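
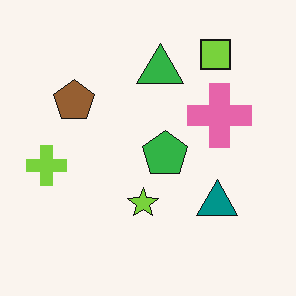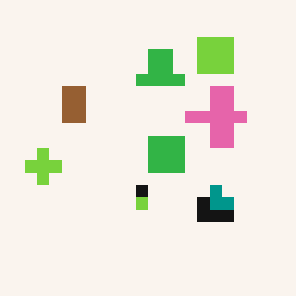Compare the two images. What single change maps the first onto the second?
This is the original image heavily pixelated into large blocks.

Shapes are reduced to large square blocks; fine edges and outlines are lost — a downscale-then-upscale (mosaic) effect.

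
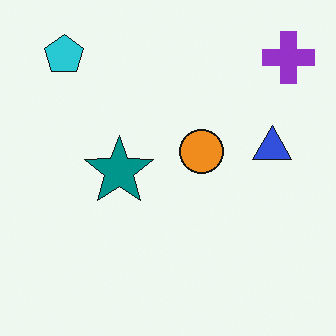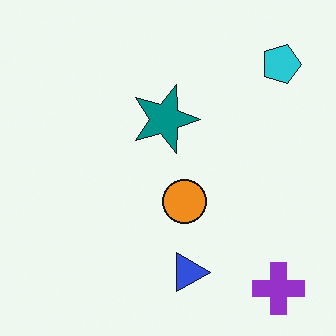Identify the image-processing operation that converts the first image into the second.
The second image is the first rotated 90° clockwise.

The purple cross sits in the top-right of the first image and the bottom-right of the second — consistent with a whole-image 90° clockwise rotation.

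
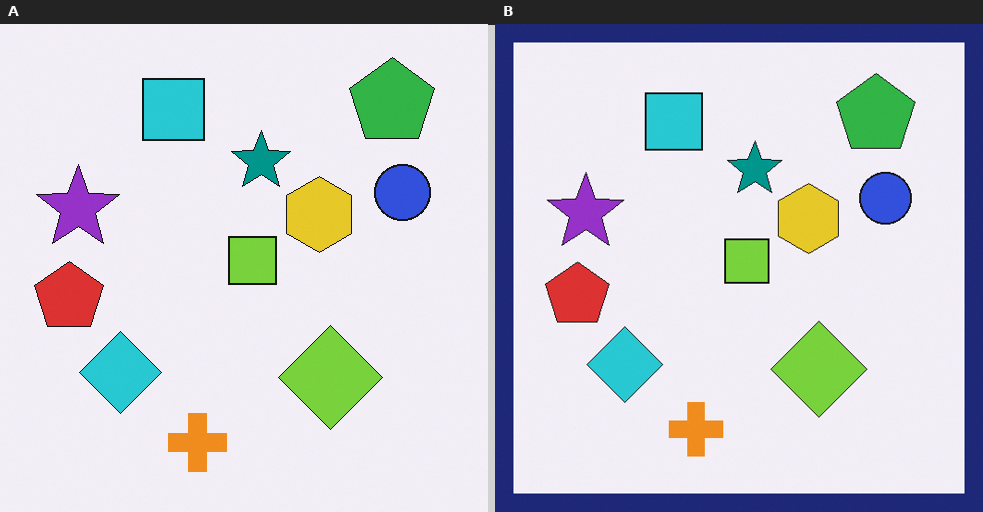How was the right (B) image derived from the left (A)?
The image was framed with a navy border.

A solid navy frame runs around the edge of the right (B) image, with the content slightly shrunk inside it.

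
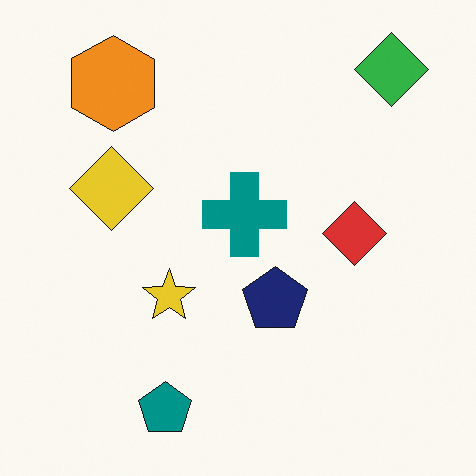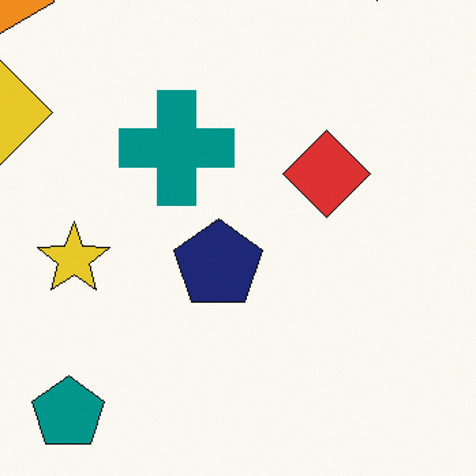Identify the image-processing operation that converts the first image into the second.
It was cropped slightly and scaled back up.

The visible shapes are larger and the field of view is narrower; shapes near the original edges may be partly or wholly outside the frame — a crop-and-rescale.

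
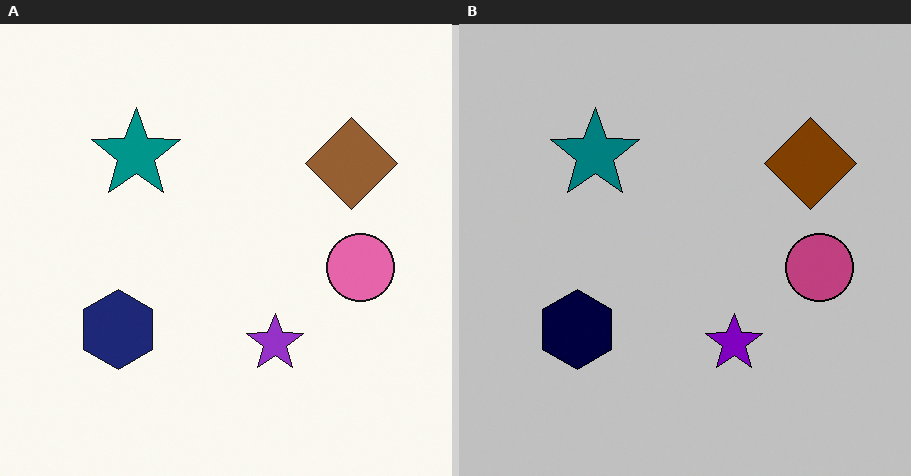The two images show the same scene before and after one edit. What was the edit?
Heavily posterized to just a handful of flat colors.

Each flat color has snapped to a coarser quantized level — most visibly, the near-white background has dropped to a flat grey.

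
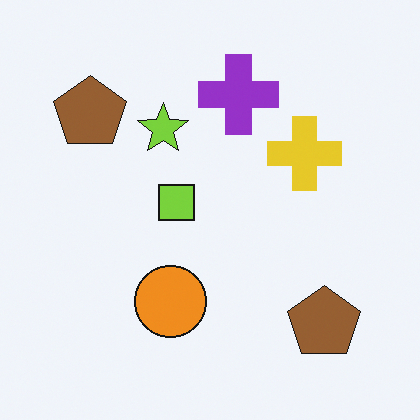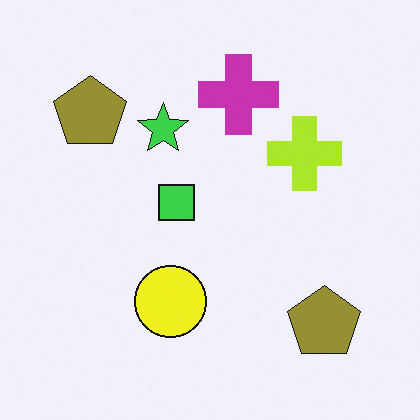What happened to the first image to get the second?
The transformation is: hue-shifted slightly.

Every shape's color has rotated by the same amount around the hue wheel — a uniform hue shift.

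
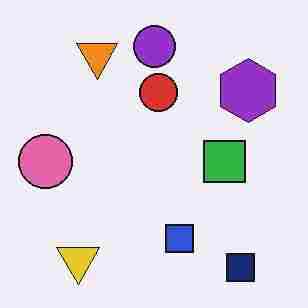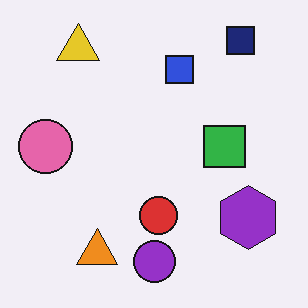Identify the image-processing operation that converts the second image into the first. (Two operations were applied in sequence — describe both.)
The first image is the second flipped vertically (top ↔ bottom), then heavily JPEG-compressed with obvious blocking artifacts.

The navy square is in the top-right of the second image and the bottom-right of the first — shapes on opposite sides of the horizontal midline have swapped in a mirror flip. Blocky 8×8 compression artifacts appear around shape edges and the flat background shows ringing — characteristic JPEG degradation.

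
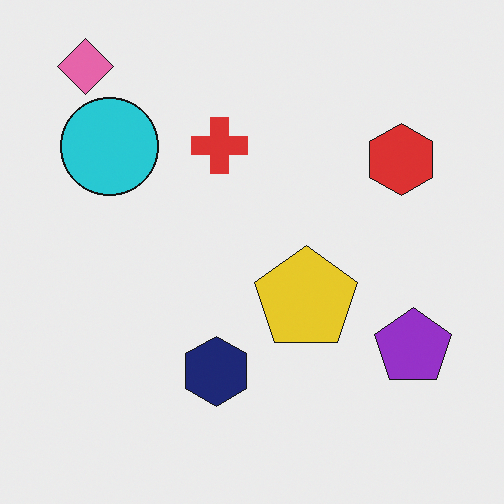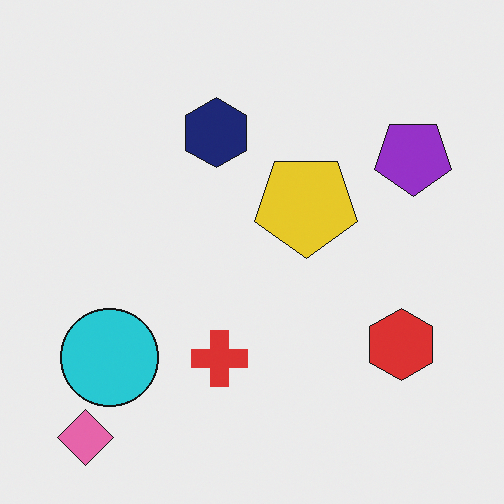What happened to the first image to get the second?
The transformation is: flipped vertically (top ↔ bottom).

The pink diamond is in the top-left of the first image and the bottom-left of the second — shapes on opposite sides of the horizontal midline have swapped in a mirror flip.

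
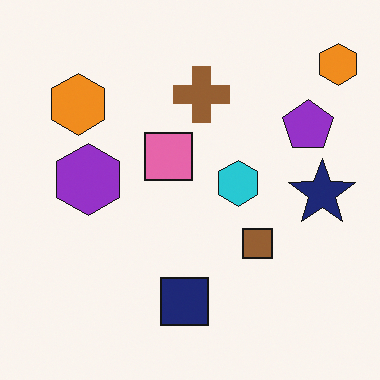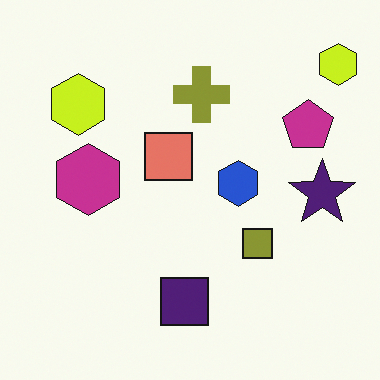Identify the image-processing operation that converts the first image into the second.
The image was hue-shifted slightly.

Every shape's color has rotated by the same amount around the hue wheel — a uniform hue shift.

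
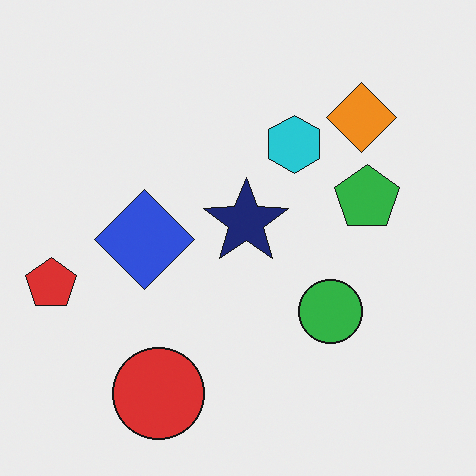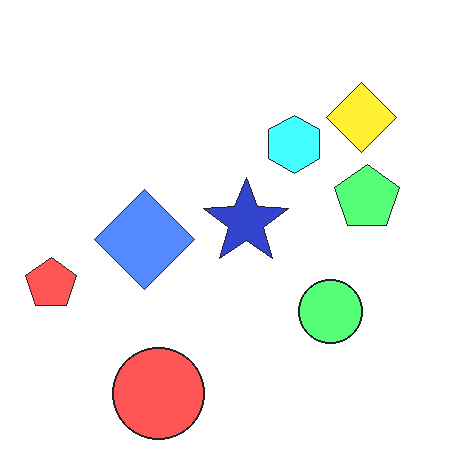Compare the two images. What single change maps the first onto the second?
The second image is the first substantially brightened.

Every pixel — background and shapes alike — is uniformly brightened.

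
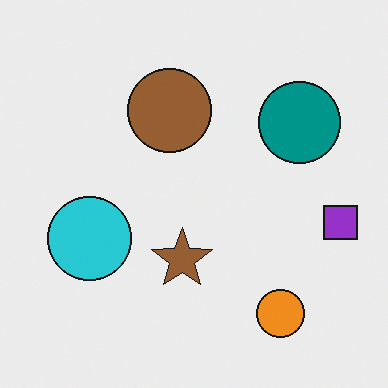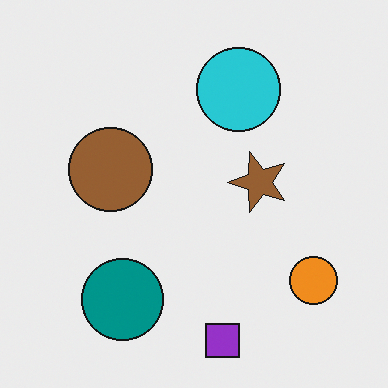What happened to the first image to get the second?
Transposed (reflected across the top-left ↔ bottom-right diagonal).

Shapes have swapped their row and column positions — what was in the top-right is now in the bottom-left — a diagonal reflection.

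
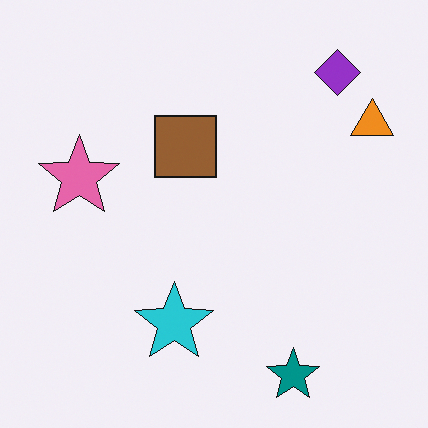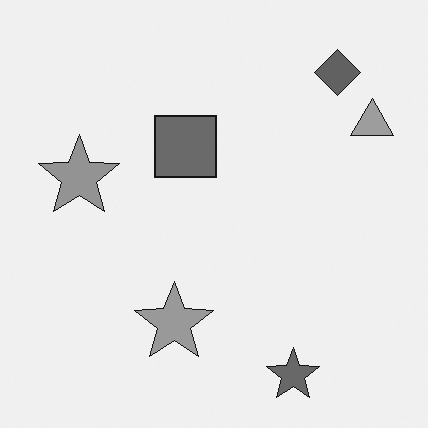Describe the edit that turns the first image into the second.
The transformation is: converted to grayscale.

All color is removed — every shape is now a shade of grey.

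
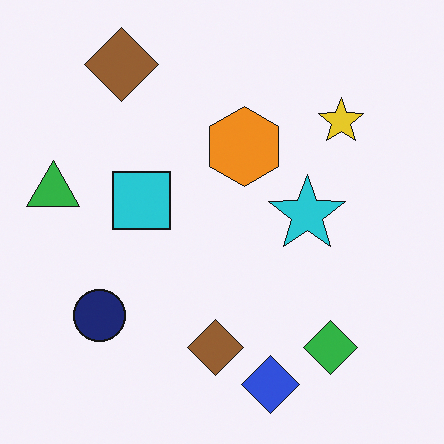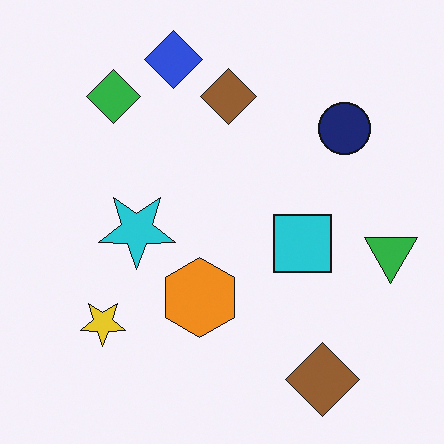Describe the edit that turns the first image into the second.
This is the original image rotated 180°.

The green triangle sits in the left of the first image and the right of the second — consistent with a whole-image 180° rotation.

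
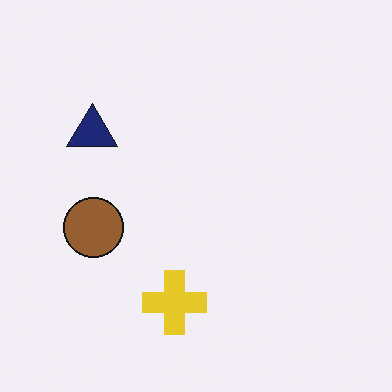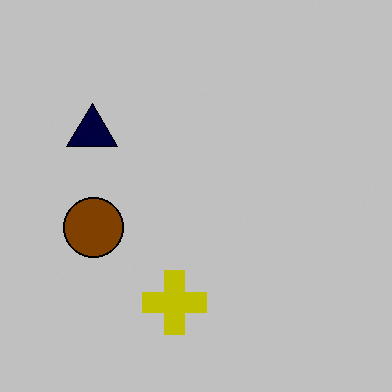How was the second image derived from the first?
It was heavily posterized to just a handful of flat colors.

Each flat color has snapped to a coarser quantized level — most visibly, the near-white background has dropped to a flat grey.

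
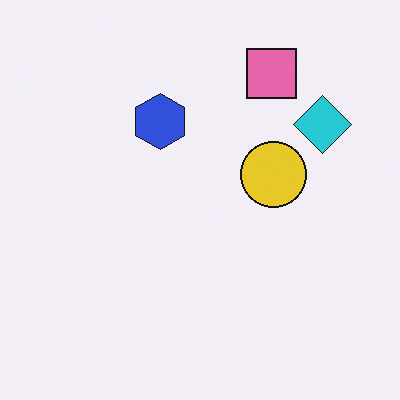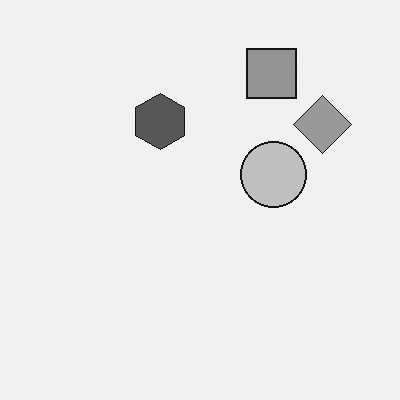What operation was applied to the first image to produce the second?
The transformation is: converted to grayscale.

All color is removed — every shape is now a shade of grey.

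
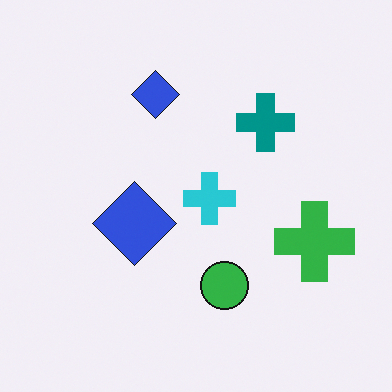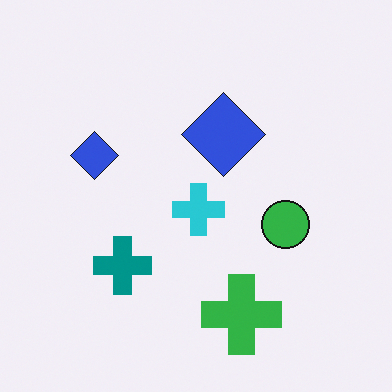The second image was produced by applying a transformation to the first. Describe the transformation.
The transformation is: transposed (reflected across the top-left ↔ bottom-right diagonal).

Shapes have swapped their row and column positions — what was in the top-right is now in the bottom-left — a diagonal reflection.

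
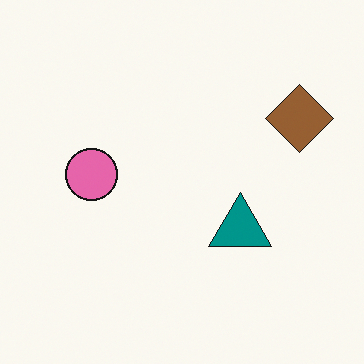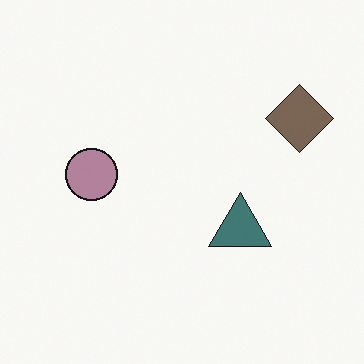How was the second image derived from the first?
It was made much more muted (saturation change).

All colors are more muted and greyish — a global saturation change.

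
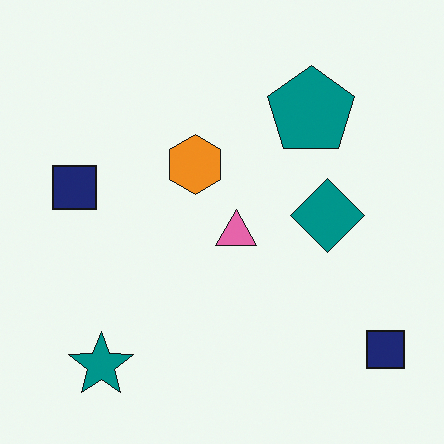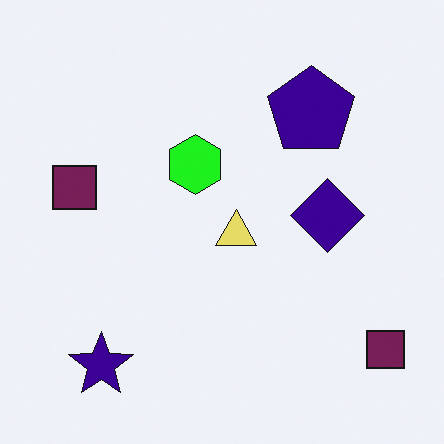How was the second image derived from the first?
This is the original image hue-shifted through roughly a third of the color wheel.

Every shape's color has rotated by the same amount around the hue wheel — a uniform hue shift.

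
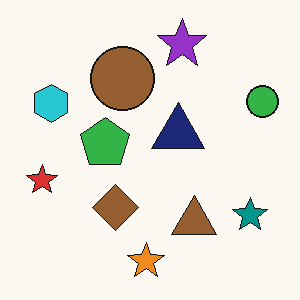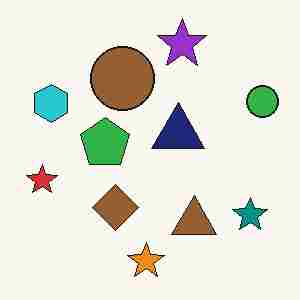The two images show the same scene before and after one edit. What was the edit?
The transformation is: degraded with heavy JPEG compression.

Blocky 8×8 compression artifacts appear around shape edges and the flat background shows ringing — characteristic JPEG degradation.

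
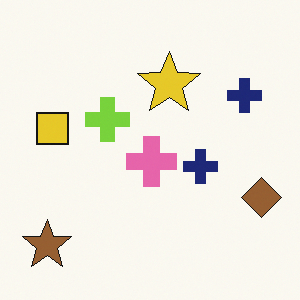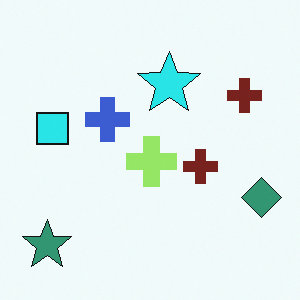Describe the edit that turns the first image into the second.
The transformation is: hue-shifted by a moderate amount.

Every shape's color has rotated by the same amount around the hue wheel — a uniform hue shift.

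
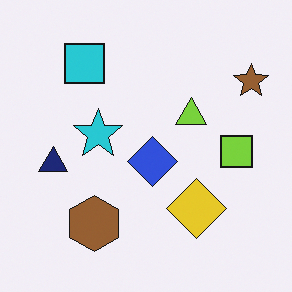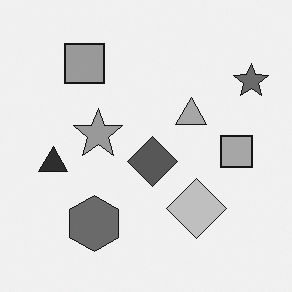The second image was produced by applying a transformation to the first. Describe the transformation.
The second image is the first converted to grayscale.

All color is removed — every shape is now a shade of grey.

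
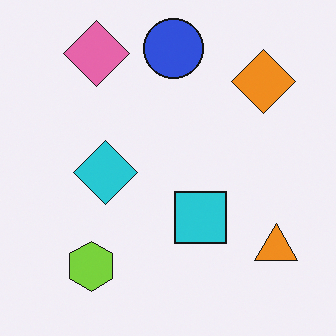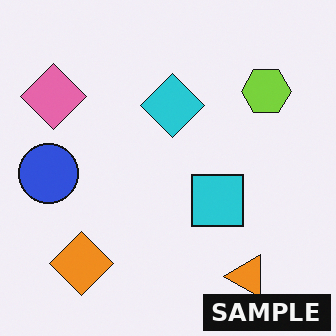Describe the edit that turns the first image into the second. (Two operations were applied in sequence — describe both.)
This is the original image transposed (reflected across the top-left ↔ bottom-right diagonal), then watermarked with the text "SAMPLE" in the lower-right corner.

Shapes have swapped their row and column positions — what was in the top-right is now in the bottom-left — a diagonal reflection. A dark label reading "SAMPLE" appears in the lower-right corner.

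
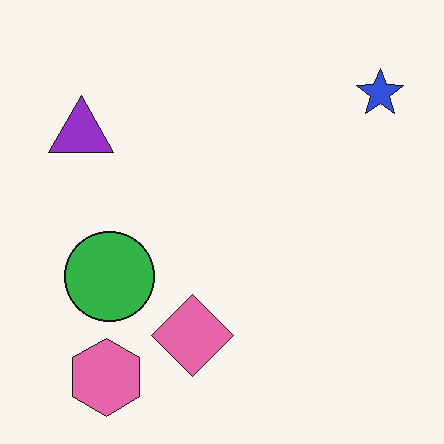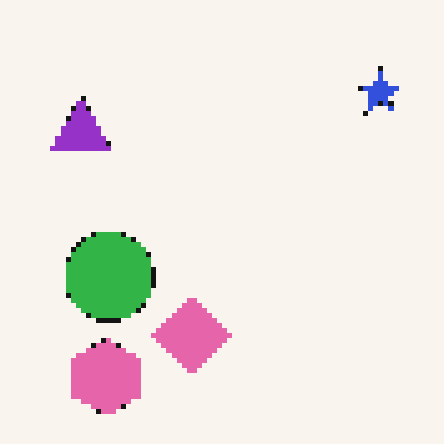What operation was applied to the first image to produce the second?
The transformation is: lightly pixelated (a mild mosaic effect).

Shapes are reduced to large square blocks; fine edges and outlines are lost — a downscale-then-upscale (mosaic) effect.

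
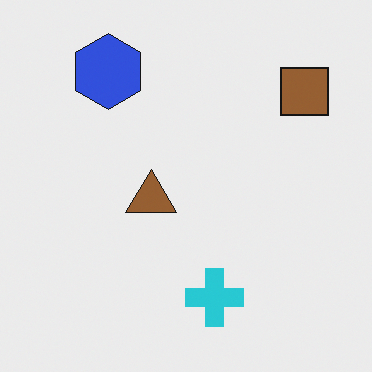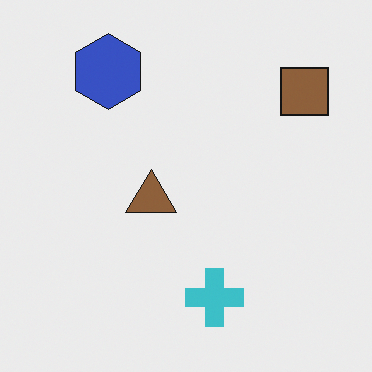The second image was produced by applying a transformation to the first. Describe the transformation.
The second image is the first slightly desaturated.

All colors are more muted and greyish — a global saturation change.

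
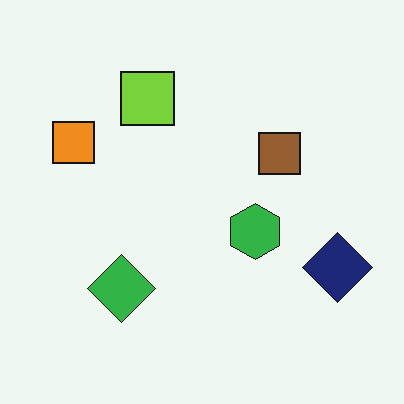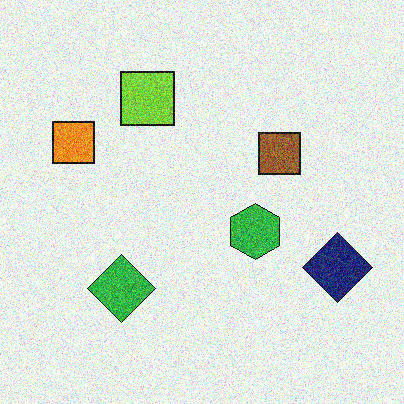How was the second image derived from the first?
The second image is the first degraded with a thick layer of grain.

Random speckle covers the whole image, including the flat background.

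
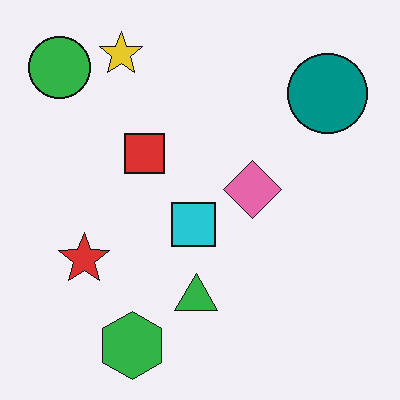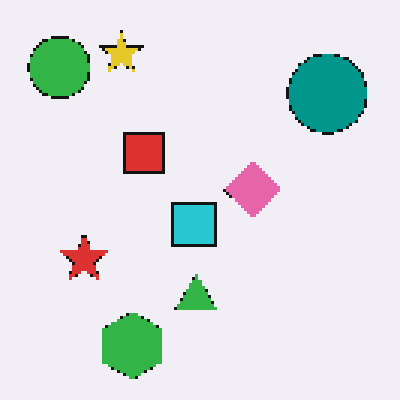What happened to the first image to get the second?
The image was mildly pixelated.

Shapes are reduced to large square blocks; fine edges and outlines are lost — a downscale-then-upscale (mosaic) effect.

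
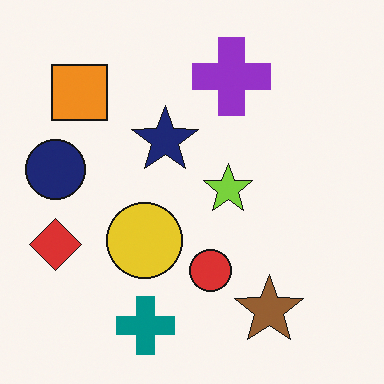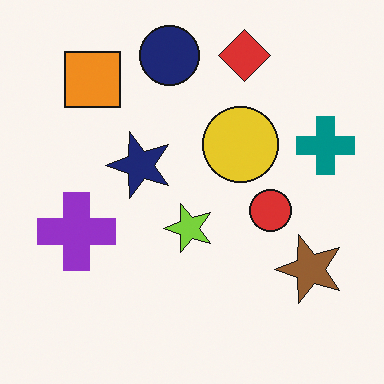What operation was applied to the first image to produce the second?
The second image is the first transposed (reflected across the top-left ↔ bottom-right diagonal).

Shapes have swapped their row and column positions — what was in the top-right is now in the bottom-left — a diagonal reflection.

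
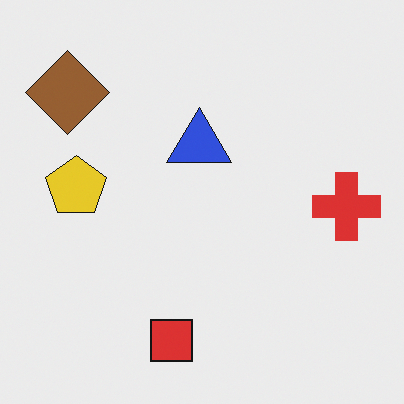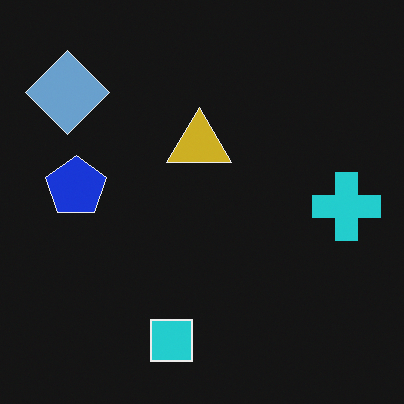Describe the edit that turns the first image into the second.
Color-inverted (negative).

The light background has become dark and every shape's color is its complement — a photographic negative.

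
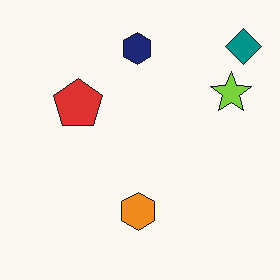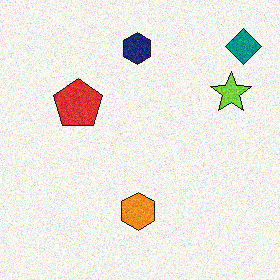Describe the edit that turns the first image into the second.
The transformation is: degraded with visible gaussian noise.

Random speckle covers the whole image, including the flat background.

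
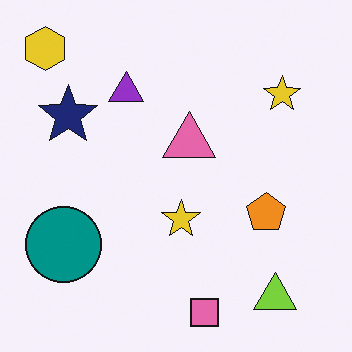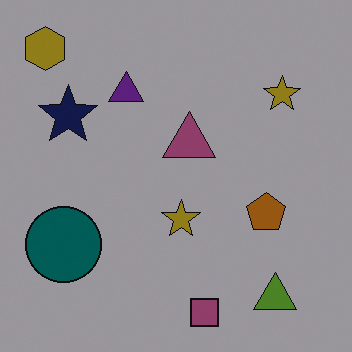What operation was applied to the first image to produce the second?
This is the original image noticeably darkened.

Every pixel — background and shapes alike — is uniformly darkened.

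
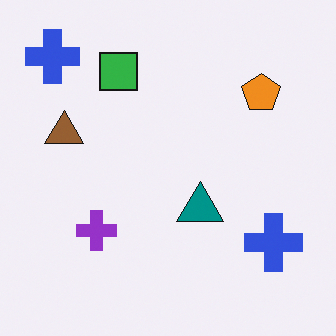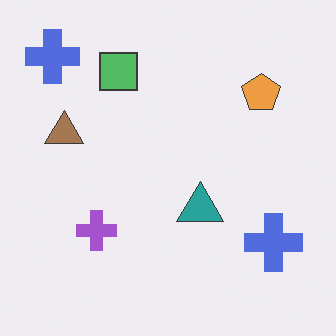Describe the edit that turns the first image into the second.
It was given slightly reduced contrast.

Tones are pushed toward mid-grey across the whole image — a global contrast change.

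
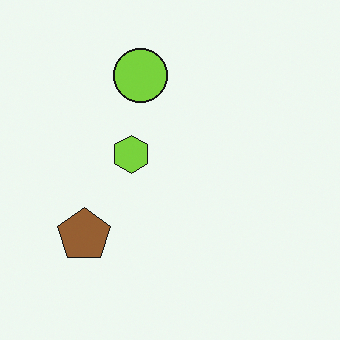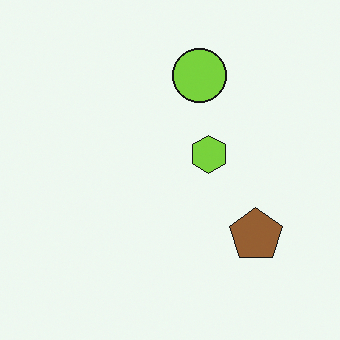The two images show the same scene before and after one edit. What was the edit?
The transformation is: flipped horizontally (left ↔ right).

The brown pentagon is in the bottom-left of the first image and the bottom-right of the second — shapes on opposite sides of the vertical midline have swapped in a mirror flip.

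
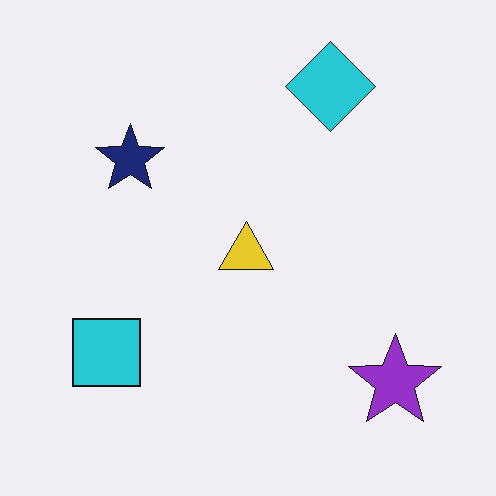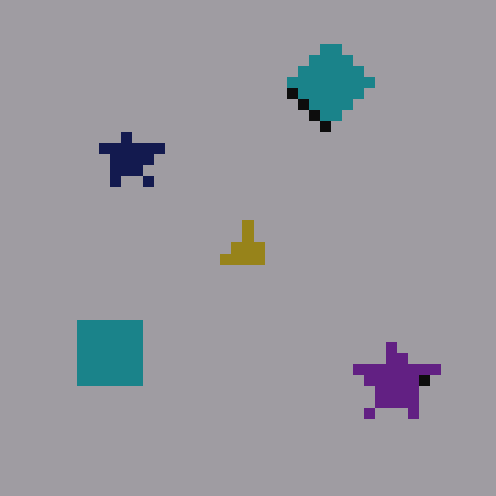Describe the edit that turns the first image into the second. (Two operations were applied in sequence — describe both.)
The second image is the first darkened a lot, then coarsely pixelated.

Every pixel — background and shapes alike — is uniformly darkened. Shapes are reduced to large square blocks; fine edges and outlines are lost — a downscale-then-upscale (mosaic) effect.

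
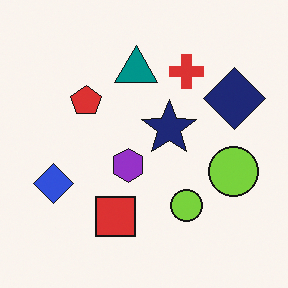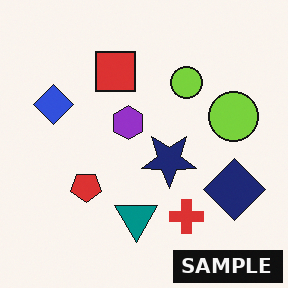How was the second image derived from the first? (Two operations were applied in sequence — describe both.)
Flipped vertically (top ↔ bottom), then watermarked with the text "SAMPLE" in the lower-right corner.

The teal triangle is in the top of the first image and the bottom of the second — shapes on opposite sides of the horizontal midline have swapped in a mirror flip. A dark label reading "SAMPLE" appears in the lower-right corner.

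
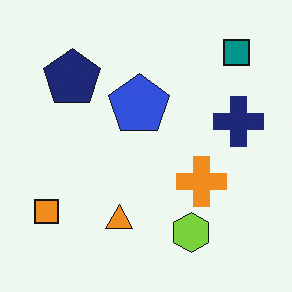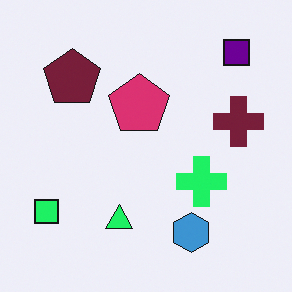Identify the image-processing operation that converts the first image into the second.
The image was hue-shifted through roughly a third of the color wheel.

Every shape's color has rotated by the same amount around the hue wheel — a uniform hue shift.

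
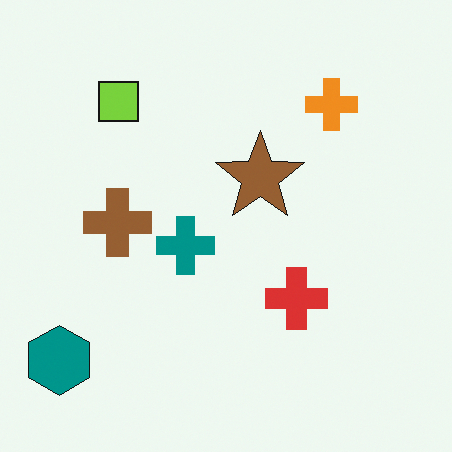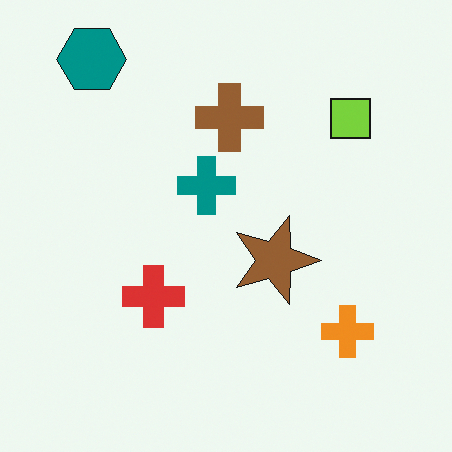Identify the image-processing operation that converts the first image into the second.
It was rotated 90° clockwise.

The teal hexagon sits in the bottom-left of the first image and the top-left of the second — consistent with a whole-image 90° clockwise rotation.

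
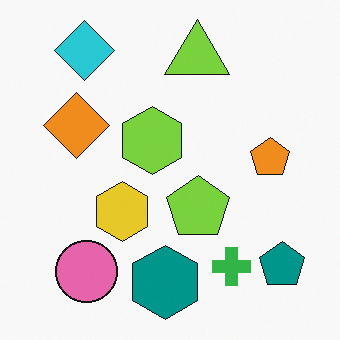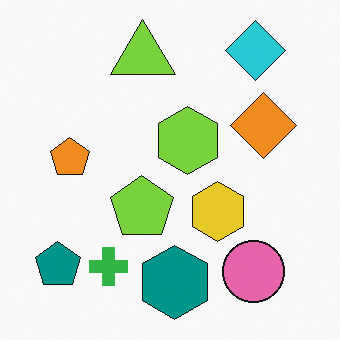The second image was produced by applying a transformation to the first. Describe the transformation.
This is the original image flipped horizontally (left ↔ right).

The teal pentagon is in the bottom-right of the first image and the bottom-left of the second — shapes on opposite sides of the vertical midline have swapped in a mirror flip.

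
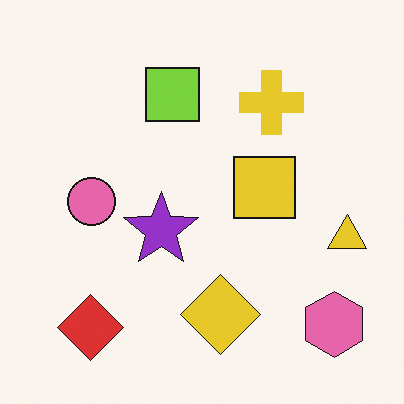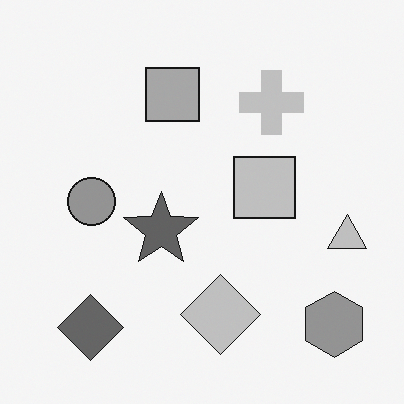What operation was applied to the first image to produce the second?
The transformation is: converted to grayscale.

All color is removed — every shape is now a shade of grey.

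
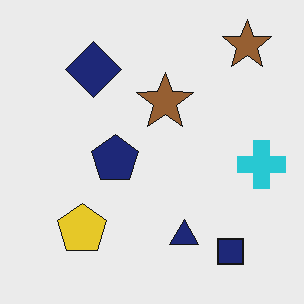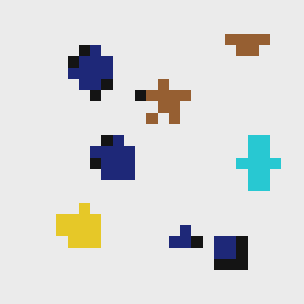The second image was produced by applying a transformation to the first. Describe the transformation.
The second image is the first heavily pixelated into large blocks.

Shapes are reduced to large square blocks; fine edges and outlines are lost — a downscale-then-upscale (mosaic) effect.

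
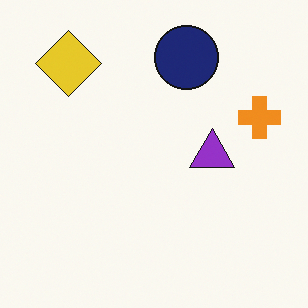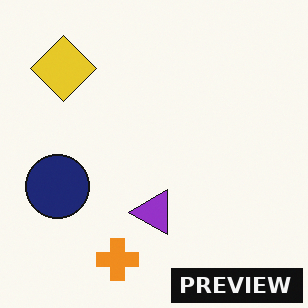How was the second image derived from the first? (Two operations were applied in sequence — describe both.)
Transposed (reflected across the top-left ↔ bottom-right diagonal), then watermarked with the text "PREVIEW" in the lower-right corner.

Shapes have swapped their row and column positions — what was in the top-right is now in the bottom-left — a diagonal reflection. A dark label reading "PREVIEW" appears in the lower-right corner.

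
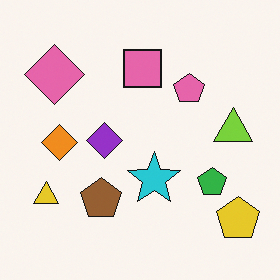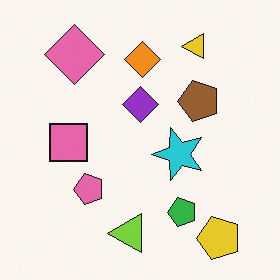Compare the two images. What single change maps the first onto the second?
The transformation is: transposed (reflected across the top-left ↔ bottom-right diagonal).

Shapes have swapped their row and column positions — what was in the top-right is now in the bottom-left — a diagonal reflection.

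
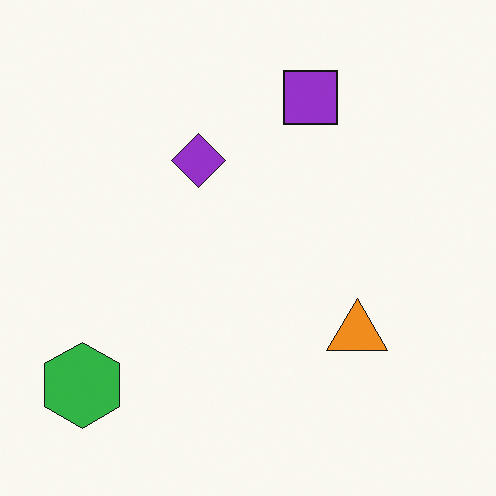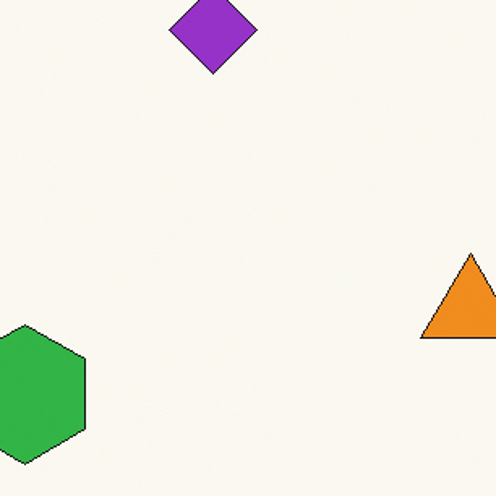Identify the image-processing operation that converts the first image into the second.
The image was cropped tightly and scaled back up.

The visible shapes are larger and the field of view is narrower; shapes near the original edges may be partly or wholly outside the frame — a crop-and-rescale.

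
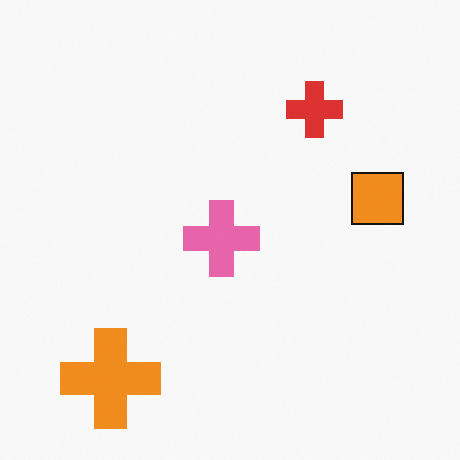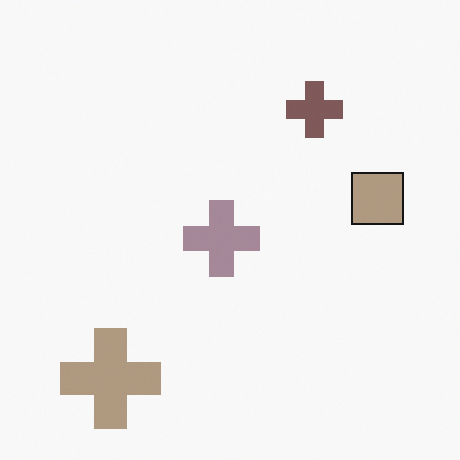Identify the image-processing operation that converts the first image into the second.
This is the original image heavily desaturated.

All colors are more muted and greyish — a global saturation change.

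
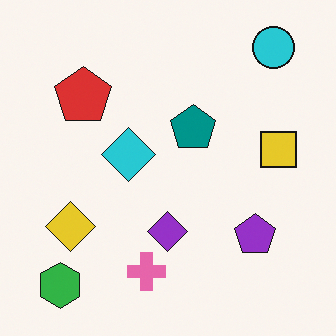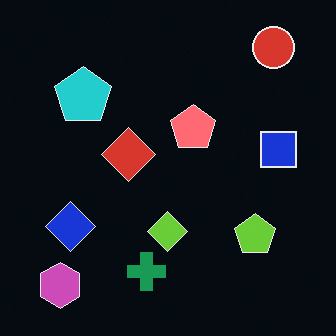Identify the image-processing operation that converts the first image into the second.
It was color-inverted (negative).

The light background has become dark and every shape's color is its complement — a photographic negative.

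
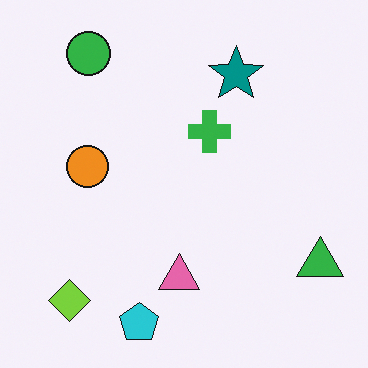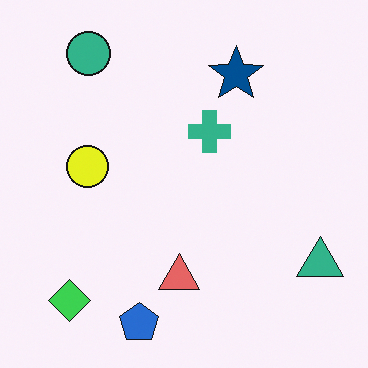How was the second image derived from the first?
Hue-shifted by a small amount.

Every shape's color has rotated by the same amount around the hue wheel — a uniform hue shift.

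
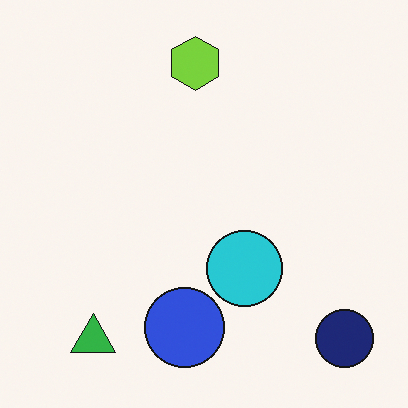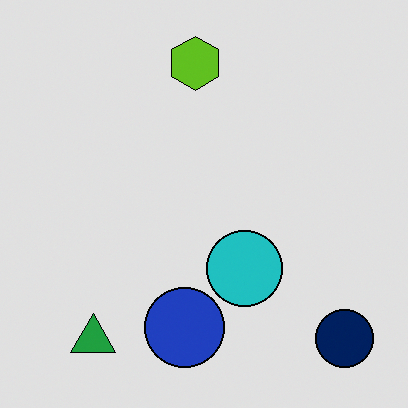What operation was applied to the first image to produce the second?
The image was moderately posterized.

Each flat color has snapped to a coarser quantized level — most visibly, the near-white background has dropped to a flat grey.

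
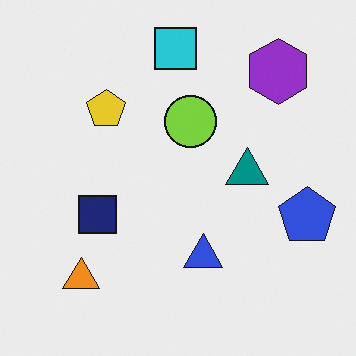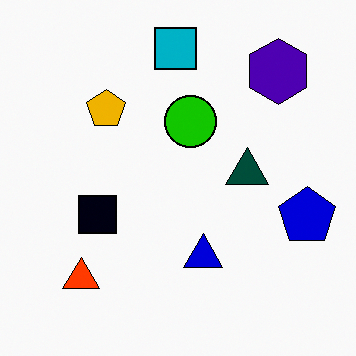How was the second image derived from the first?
Boosted in contrast.

Tones are pushed away from mid-grey across the whole image — a global contrast change.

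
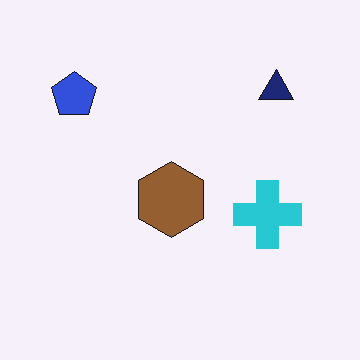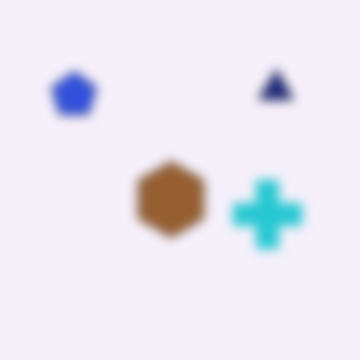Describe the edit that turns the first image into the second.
The second image is the first strongly gaussian-blurred.

Shape edges and outlines are uniformly softened across the whole image.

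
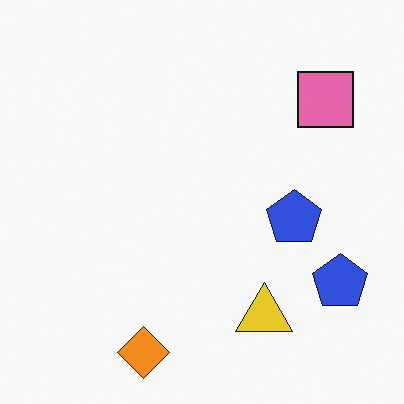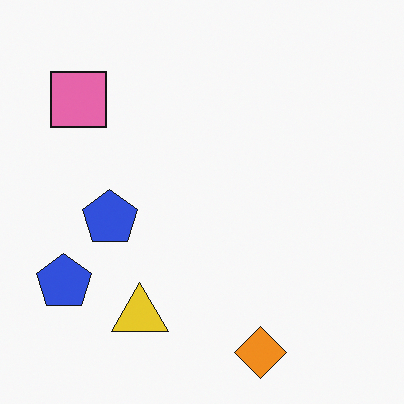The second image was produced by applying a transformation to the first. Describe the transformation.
Flipped horizontally (left ↔ right).

The pink square is in the top-right of the first image and the top-left of the second — shapes on opposite sides of the vertical midline have swapped in a mirror flip.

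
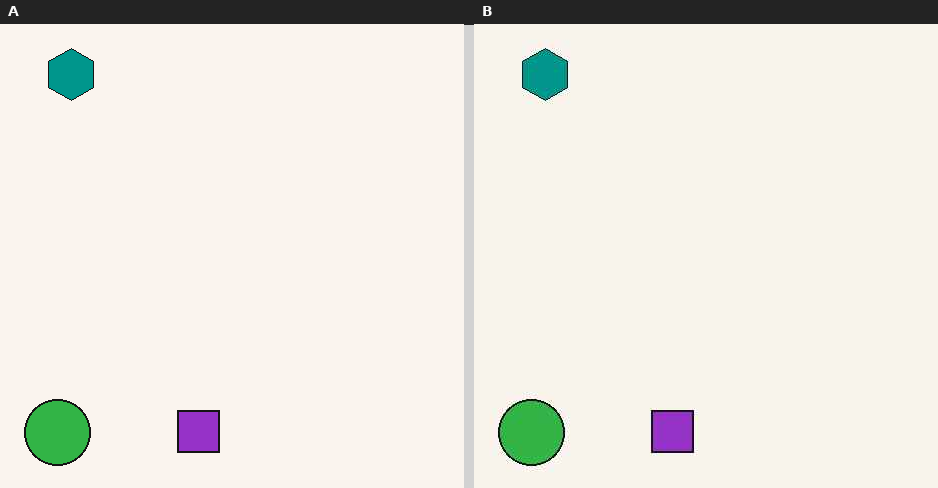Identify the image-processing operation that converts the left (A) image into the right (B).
This is the original image given moderate JPEG compression.

Blocky 8×8 compression artifacts appear around shape edges and the flat background shows ringing — characteristic JPEG degradation.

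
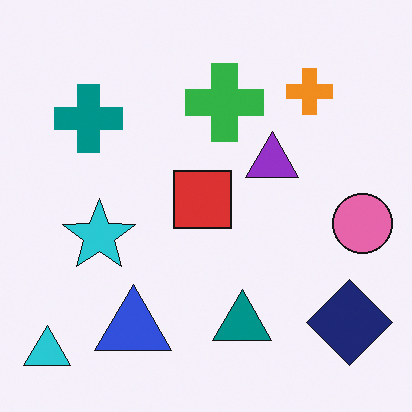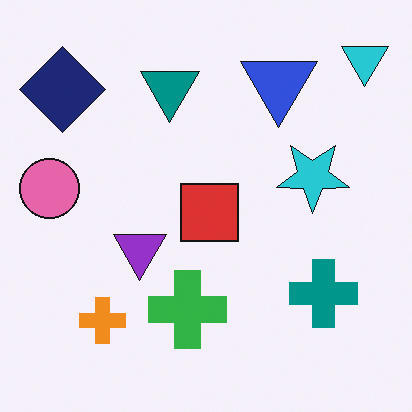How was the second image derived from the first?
This is the original image rotated 180°.

The cyan triangle sits in the bottom-left of the first image and the top-right of the second — consistent with a whole-image 180° rotation.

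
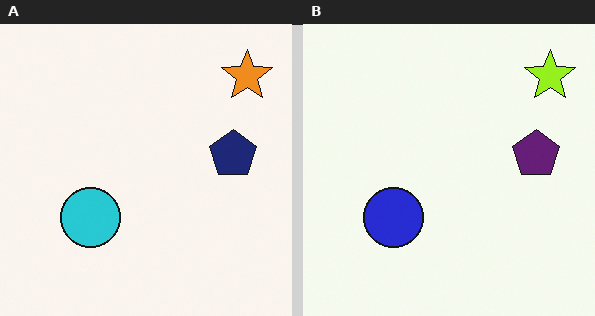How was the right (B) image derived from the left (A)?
The right (B) image is the left (A) hue-shifted slightly.

Every shape's color has rotated by the same amount around the hue wheel — a uniform hue shift.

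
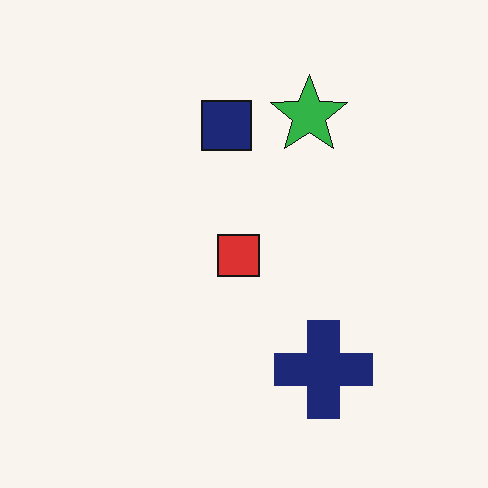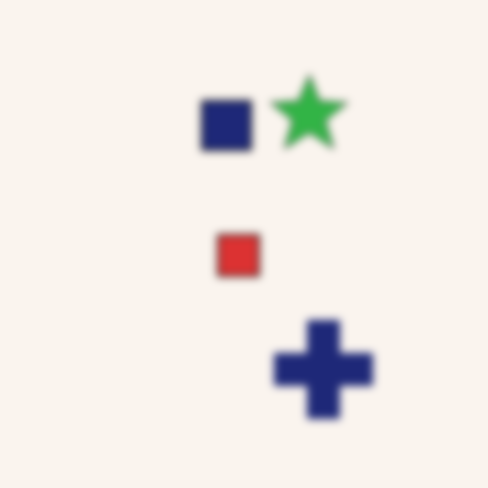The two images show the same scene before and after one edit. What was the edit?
This is the original image moderately blurred.

Shape edges and outlines are uniformly softened across the whole image.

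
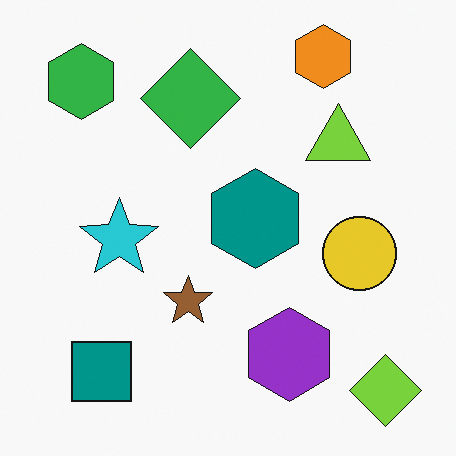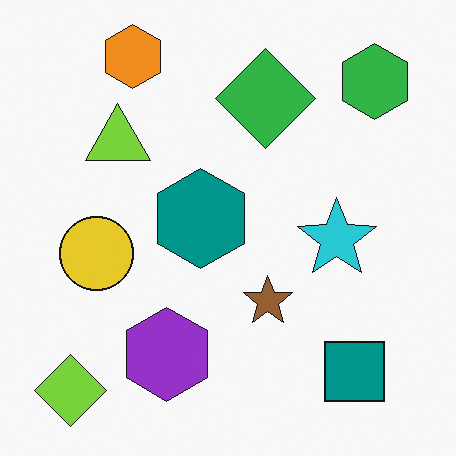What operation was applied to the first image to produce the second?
It was flipped horizontally (left ↔ right).

The lime diamond is in the bottom-right of the first image and the bottom-left of the second — shapes on opposite sides of the vertical midline have swapped in a mirror flip.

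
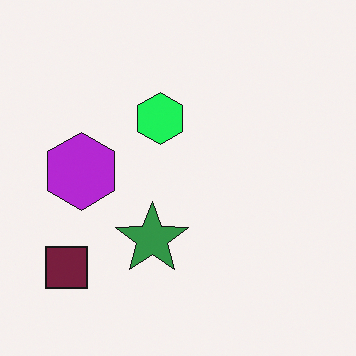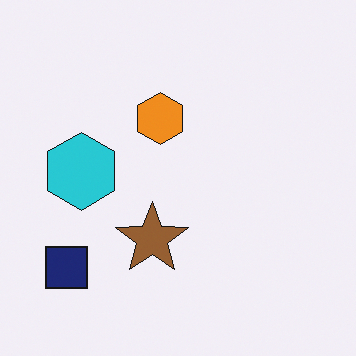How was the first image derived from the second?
Hue-shifted through roughly a third of the color wheel.

Every shape's color has rotated by the same amount around the hue wheel — a uniform hue shift.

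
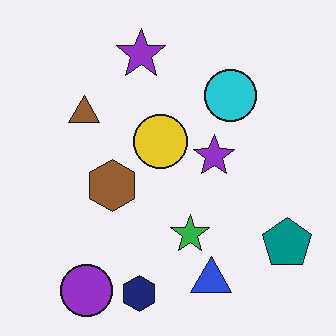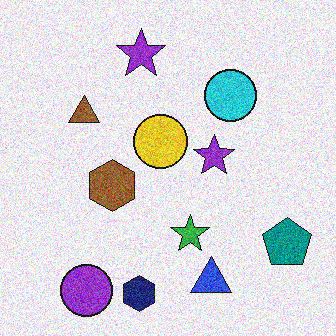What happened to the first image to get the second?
The transformation is: degraded with moderate additive noise.

Random speckle covers the whole image, including the flat background.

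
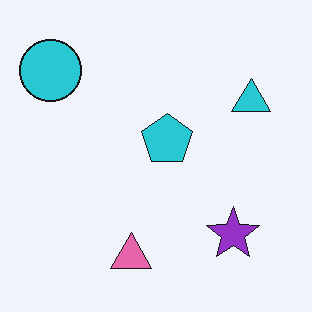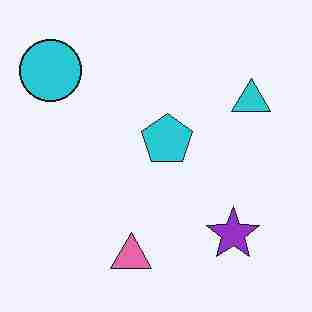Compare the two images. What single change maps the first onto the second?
Heavily JPEG-compressed with obvious blocking artifacts.

Blocky 8×8 compression artifacts appear around shape edges and the flat background shows ringing — characteristic JPEG degradation.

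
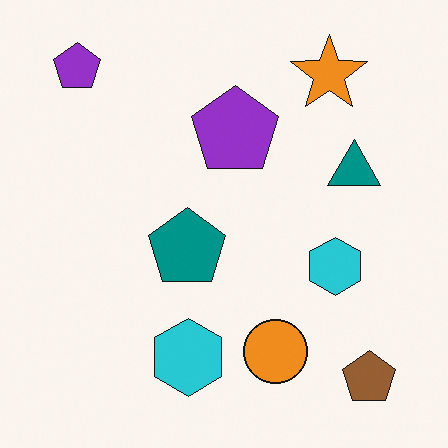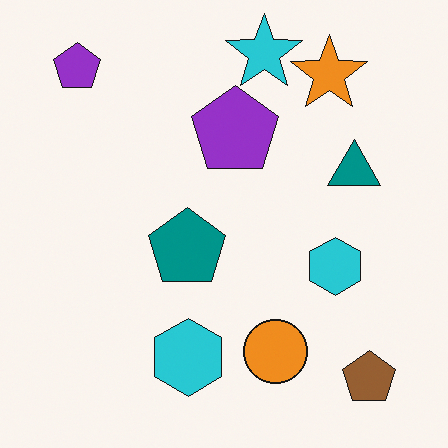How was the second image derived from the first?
The second image is the first overlaid with an additional cyan star.

A cyan star appears in the second image that is absent from the first.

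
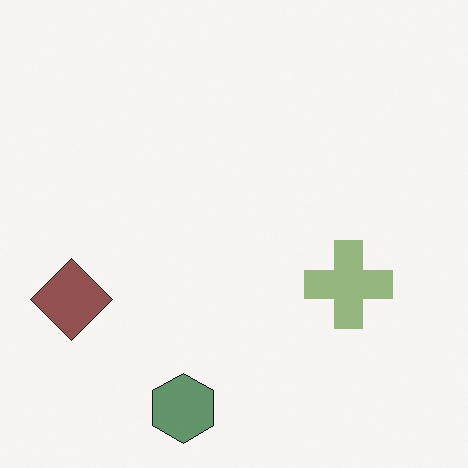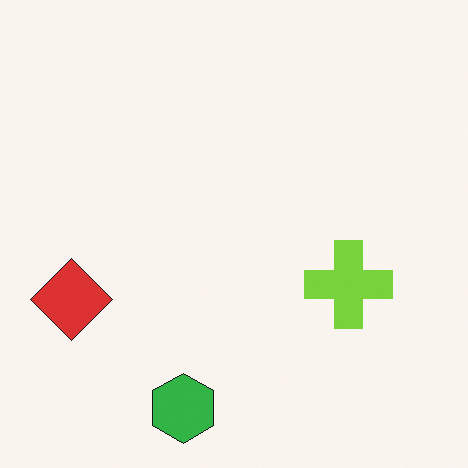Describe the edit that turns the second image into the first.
This is the original image heavily desaturated.

All colors are more muted and greyish — a global saturation change.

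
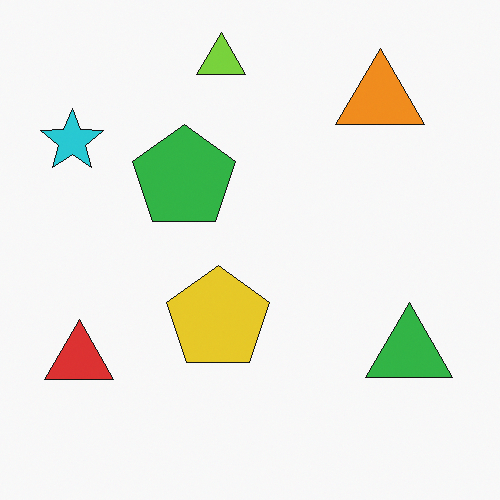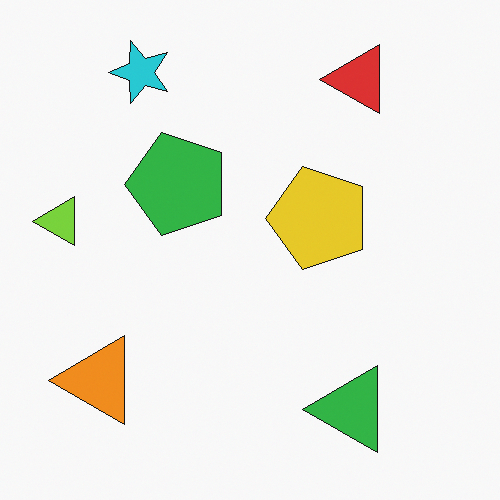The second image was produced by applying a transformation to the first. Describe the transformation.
The transformation is: transposed (reflected across the top-left ↔ bottom-right diagonal).

Shapes have swapped their row and column positions — what was in the top-right is now in the bottom-left — a diagonal reflection.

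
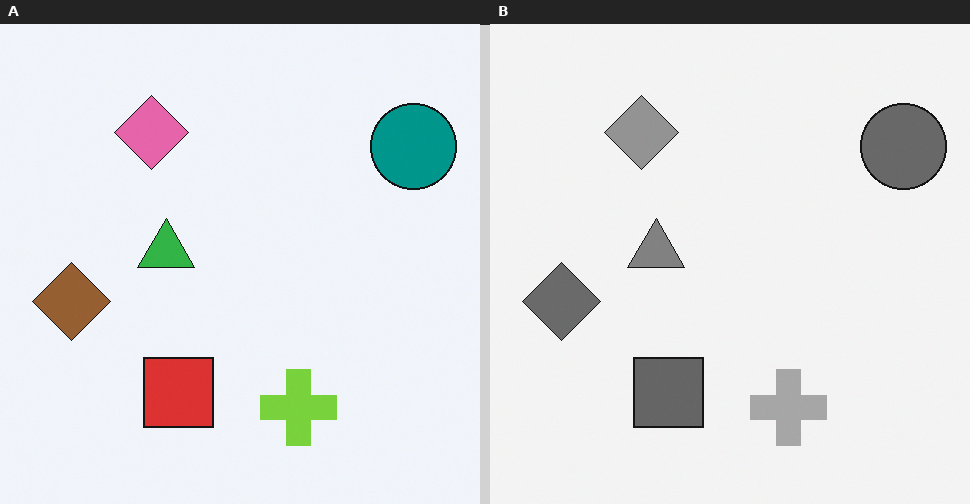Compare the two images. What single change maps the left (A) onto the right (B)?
It was converted to grayscale.

All color is removed — every shape is now a shade of grey.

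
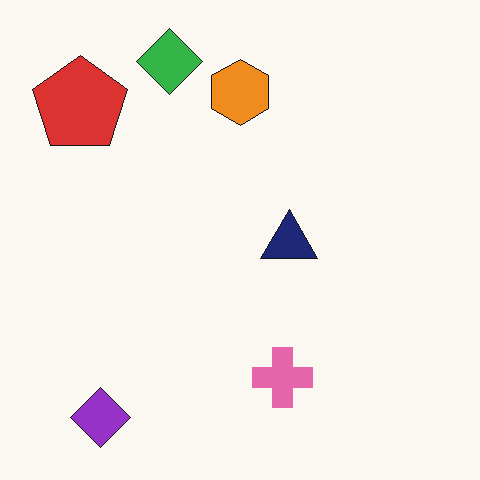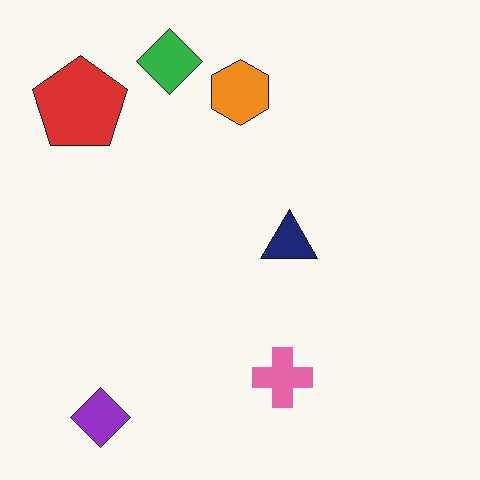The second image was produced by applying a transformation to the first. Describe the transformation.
Given moderate JPEG compression.

Blocky 8×8 compression artifacts appear around shape edges and the flat background shows ringing — characteristic JPEG degradation.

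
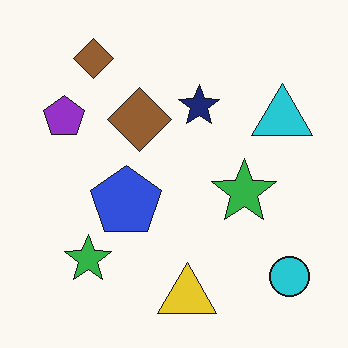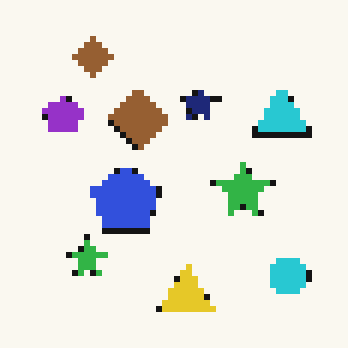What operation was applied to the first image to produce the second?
Pixelated into visible square blocks.

Shapes are reduced to large square blocks; fine edges and outlines are lost — a downscale-then-upscale (mosaic) effect.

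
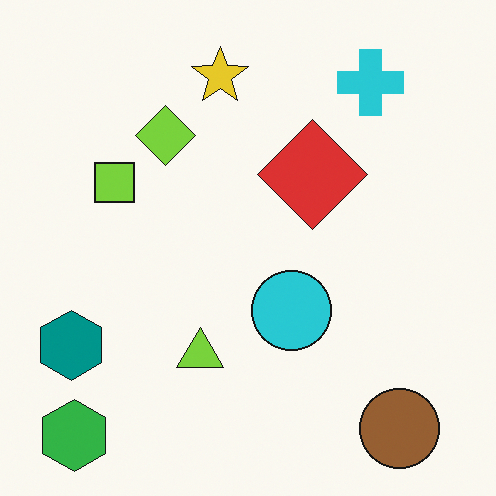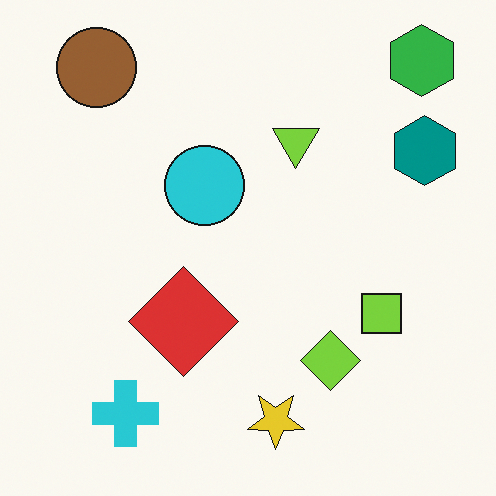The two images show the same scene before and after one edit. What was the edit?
This is the original image rotated 180°.

The green hexagon sits in the bottom-left of the first image and the top-right of the second — consistent with a whole-image 180° rotation.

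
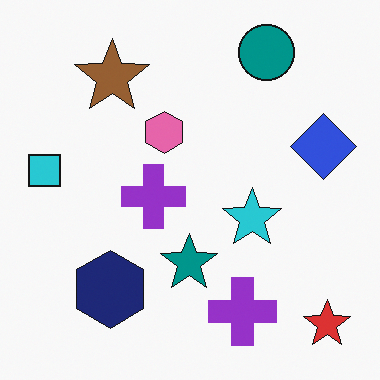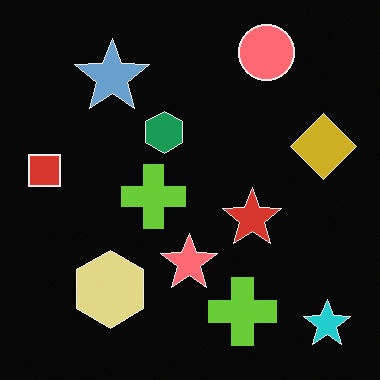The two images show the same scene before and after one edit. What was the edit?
This is the original image color-inverted (negative).

The light background has become dark and every shape's color is its complement — a photographic negative.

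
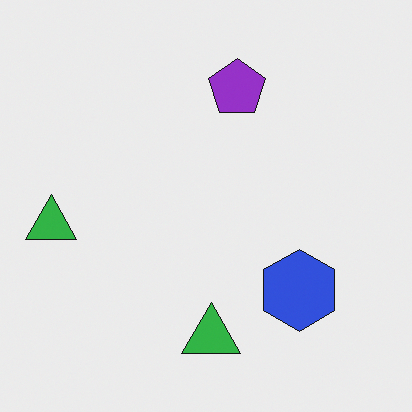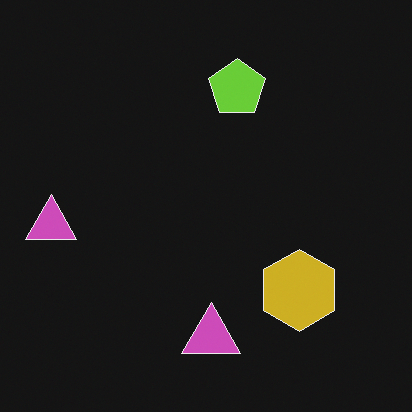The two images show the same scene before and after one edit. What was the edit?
The image was color-inverted (negative).

The light background has become dark and every shape's color is its complement — a photographic negative.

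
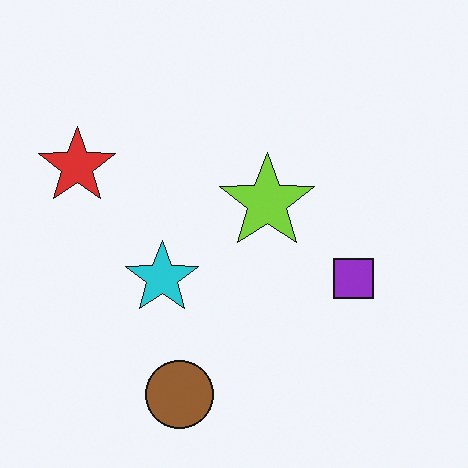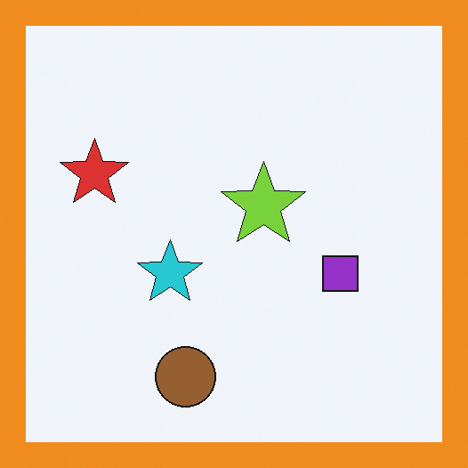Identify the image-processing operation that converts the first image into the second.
The transformation is: framed with a orange border.

A solid orange frame runs around the edge of the second image, with the content slightly shrunk inside it.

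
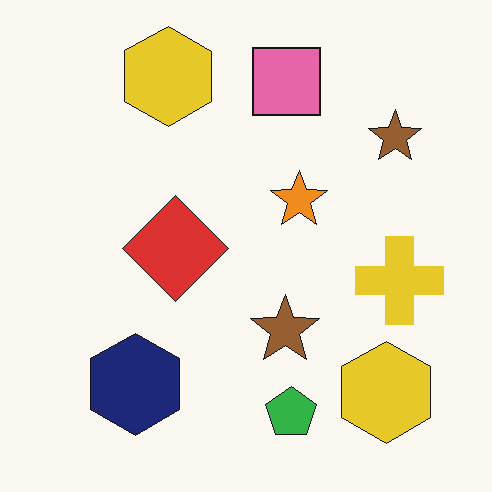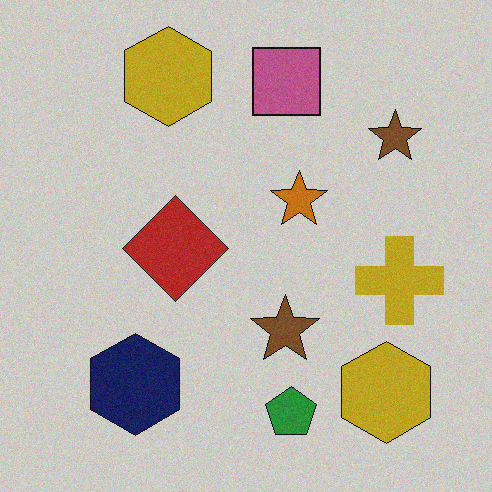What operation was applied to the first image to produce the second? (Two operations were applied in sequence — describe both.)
Slightly darkened, then degraded with subtle gaussian noise.

Every pixel — background and shapes alike — is uniformly darkened. Random speckle covers the whole image, including the flat background.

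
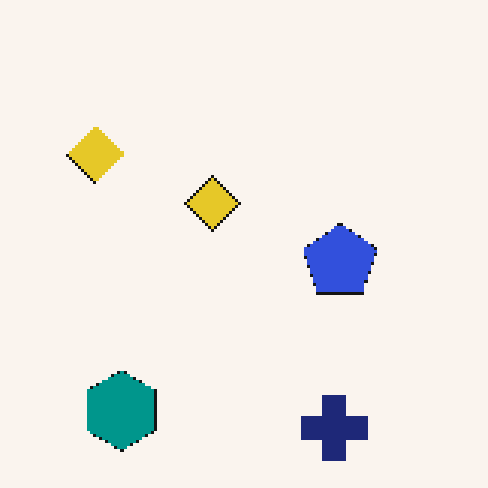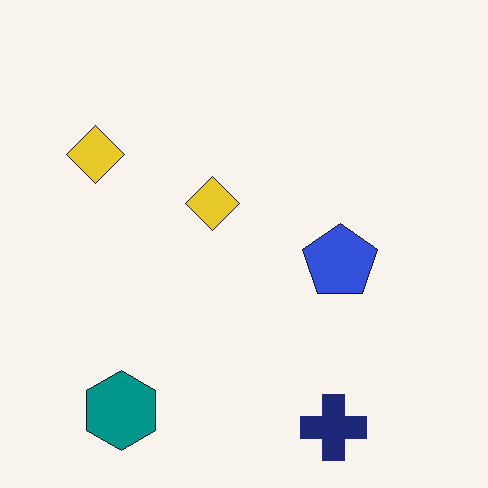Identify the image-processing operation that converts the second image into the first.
Lightly pixelated (a mild mosaic effect).

Shapes are reduced to large square blocks; fine edges and outlines are lost — a downscale-then-upscale (mosaic) effect.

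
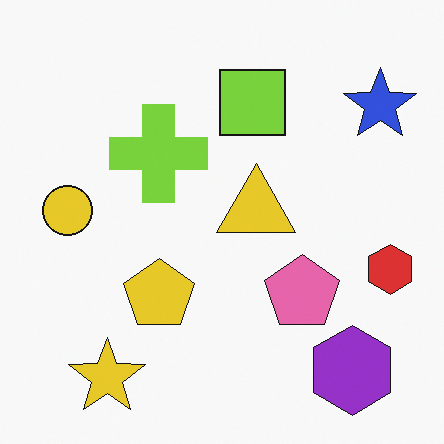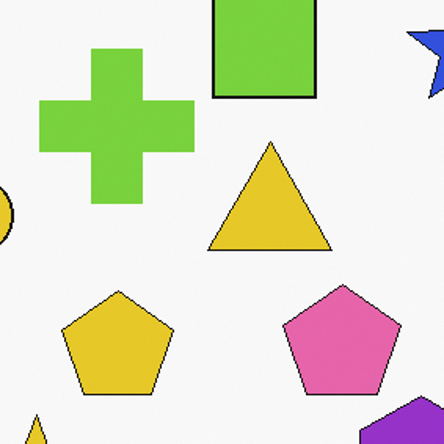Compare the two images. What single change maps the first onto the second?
Cropped slightly and scaled back up.

The visible shapes are larger and the field of view is narrower; shapes near the original edges may be partly or wholly outside the frame — a crop-and-rescale.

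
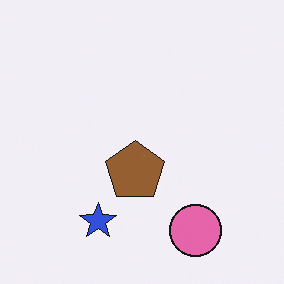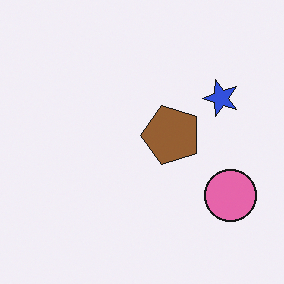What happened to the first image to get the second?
This is the original image transposed (reflected across the top-left ↔ bottom-right diagonal).

Shapes have swapped their row and column positions — what was in the top-right is now in the bottom-left — a diagonal reflection.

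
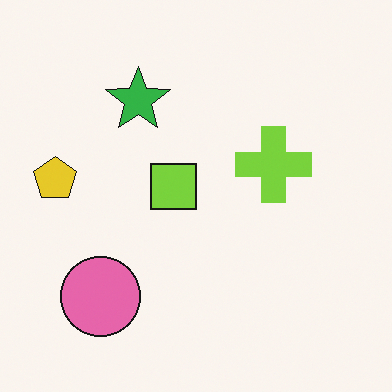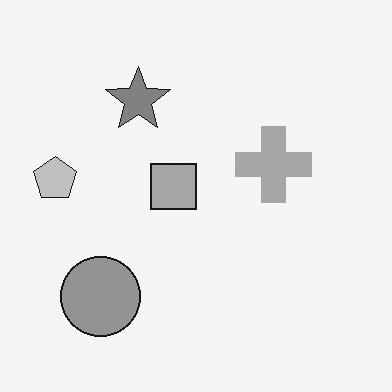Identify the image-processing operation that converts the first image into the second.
The transformation is: converted to grayscale.

All color is removed — every shape is now a shade of grey.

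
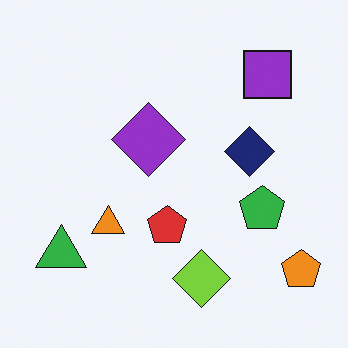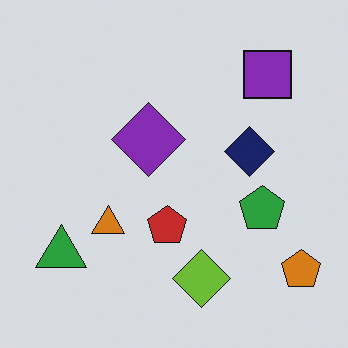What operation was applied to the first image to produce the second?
This is the original image darkened a little.

Every pixel — background and shapes alike — is uniformly darkened.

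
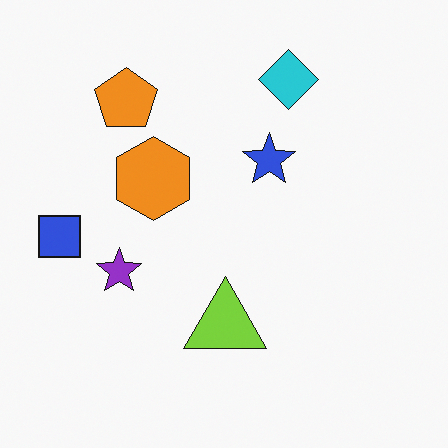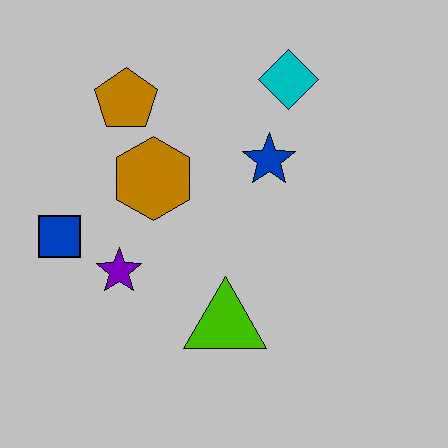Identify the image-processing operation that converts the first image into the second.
The image was heavily posterized to just a handful of flat colors.

Each flat color has snapped to a coarser quantized level — most visibly, the near-white background has dropped to a flat grey.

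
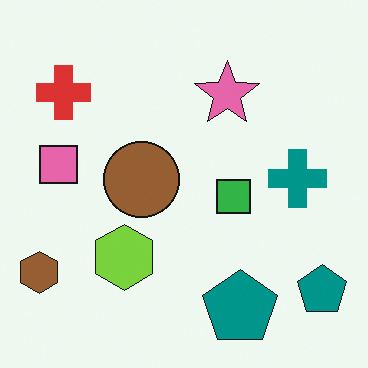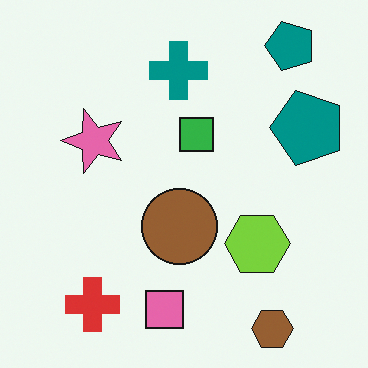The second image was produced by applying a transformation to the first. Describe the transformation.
The transformation is: rotated 90° counter-clockwise.

The brown hexagon sits in the bottom-left of the first image and the bottom-right of the second — consistent with a whole-image 90° counter-clockwise rotation.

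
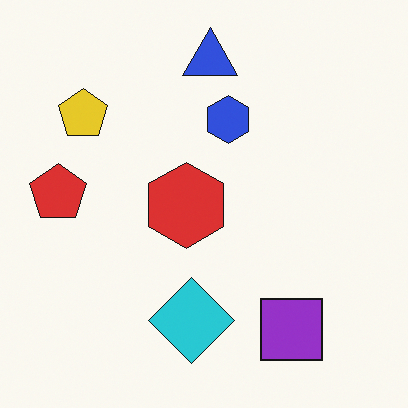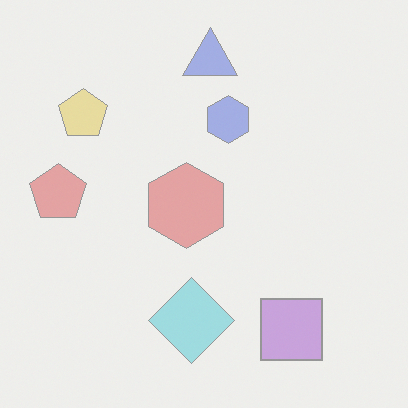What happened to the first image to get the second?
This is the original image given much lower contrast.

Tones are pushed toward mid-grey across the whole image — a global contrast change.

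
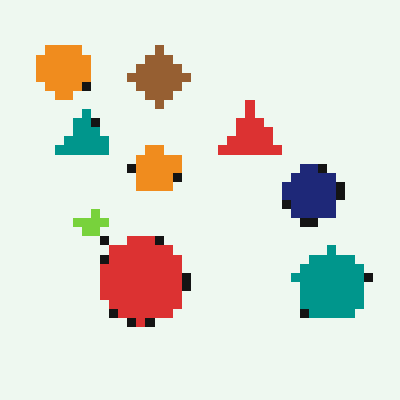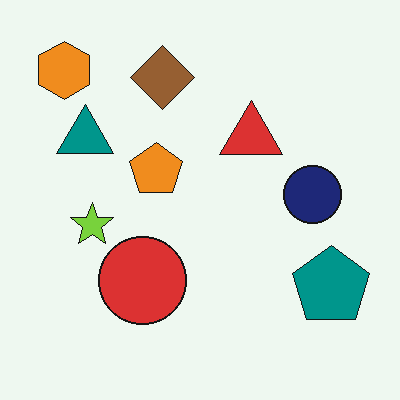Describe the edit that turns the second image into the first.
Coarsely pixelated.

Shapes are reduced to large square blocks; fine edges and outlines are lost — a downscale-then-upscale (mosaic) effect.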